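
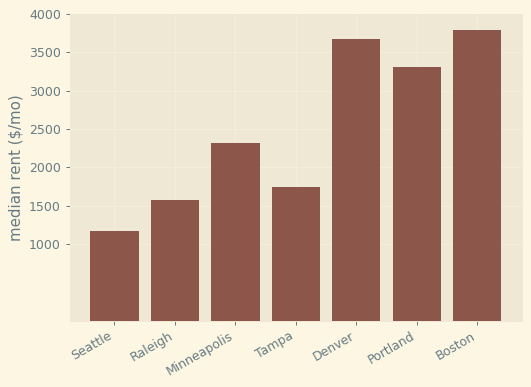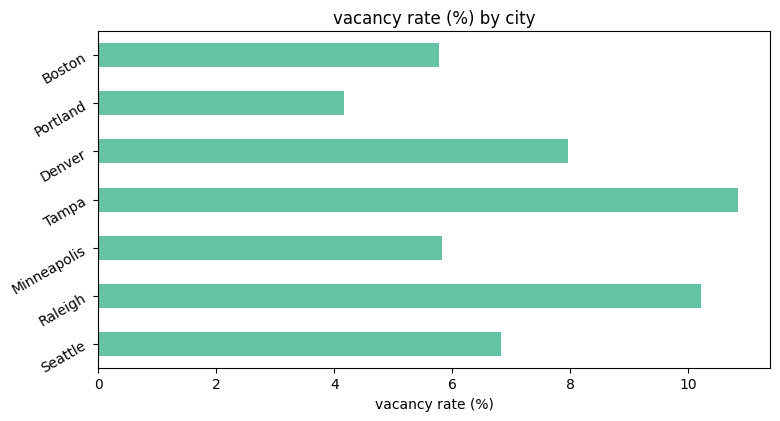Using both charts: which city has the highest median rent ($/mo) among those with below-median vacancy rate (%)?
Chart 2 median vacancy rate (%) ≈ 7; below-median cities: Minneapolis, Portland, Boston. Among those, Boston has the highest median rent ($/mo) (≈ 4000).

Boston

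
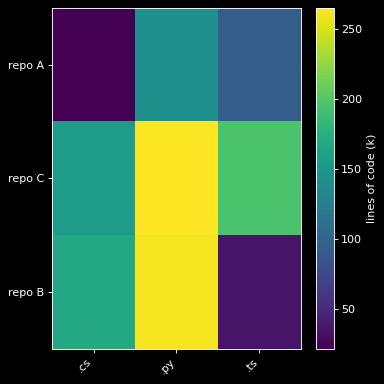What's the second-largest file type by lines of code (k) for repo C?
Top 3 for repo C: .py ≈ 275, .ts ≈ 200, .cs ≈ 150.

.ts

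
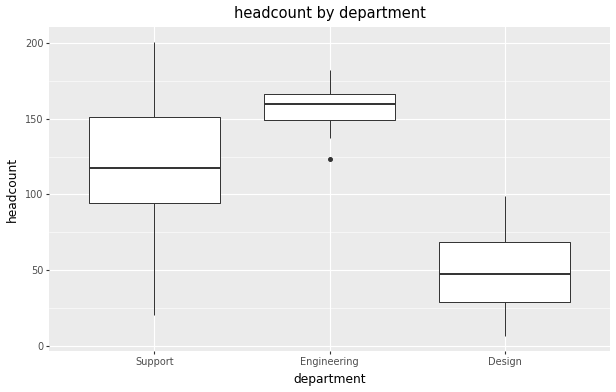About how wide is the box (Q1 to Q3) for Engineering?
≈ 20

Q3 ≈ 170, Q1 ≈ 150; IQR ≈ 20.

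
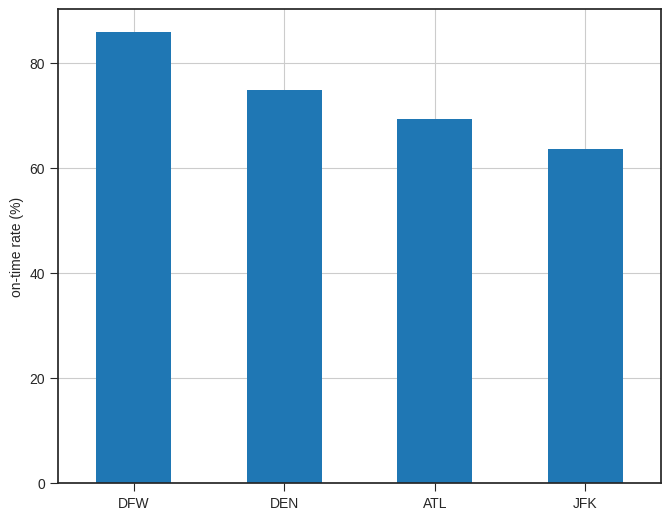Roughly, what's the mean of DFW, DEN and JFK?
(90 + 70 + 60) / 3 ≈ 73.

≈ 73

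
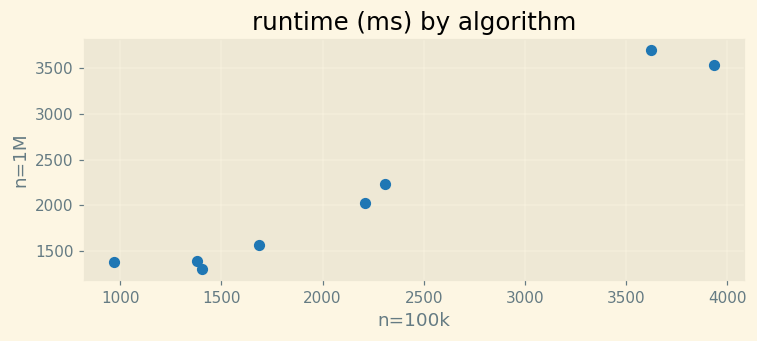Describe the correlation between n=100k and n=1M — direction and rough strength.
Points are positively correlated; strong (|r| ≈ 1.0).

positive, strong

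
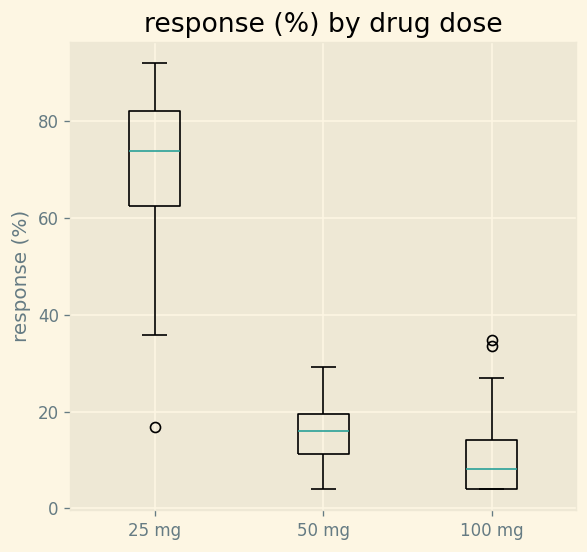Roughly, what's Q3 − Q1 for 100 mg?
Q3 ≈ 10, Q1 ≈ 0; IQR ≈ 10.

≈ 10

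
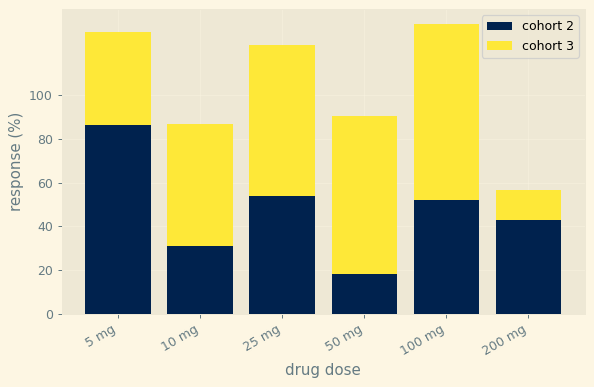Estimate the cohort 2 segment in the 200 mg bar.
≈ 40

cohort 2 top ≈ 40, bottom ≈ 0; segment ≈ 40.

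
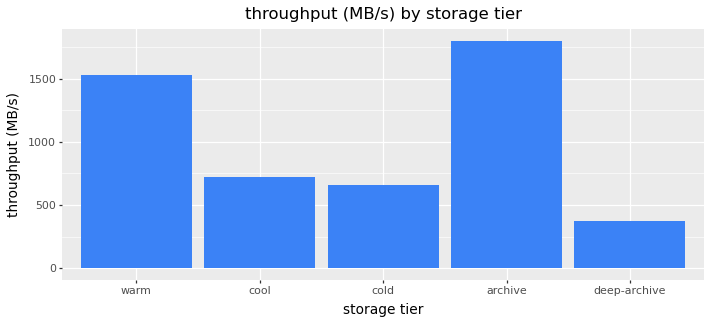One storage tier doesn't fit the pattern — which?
archive

archive ≈ 1800; the rest sit between ≈ 400 and ≈ 1600.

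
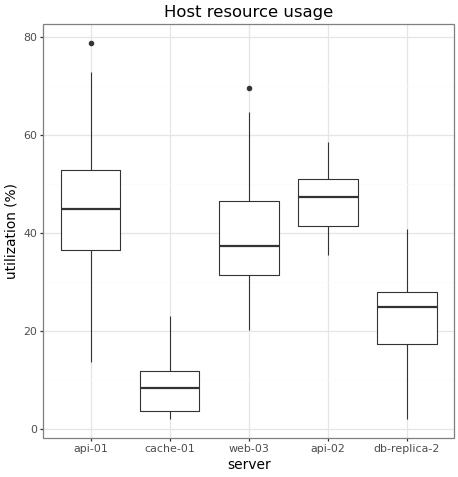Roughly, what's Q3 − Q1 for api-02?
Q3 ≈ 50, Q1 ≈ 40; IQR ≈ 10.

≈ 10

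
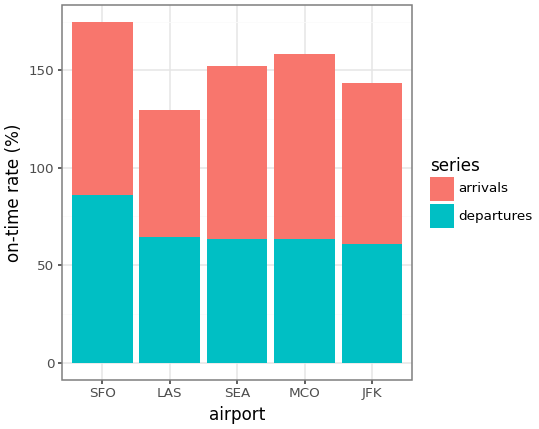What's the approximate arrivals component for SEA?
arrivals top ≈ 160, bottom ≈ 60; segment ≈ 100.

≈ 100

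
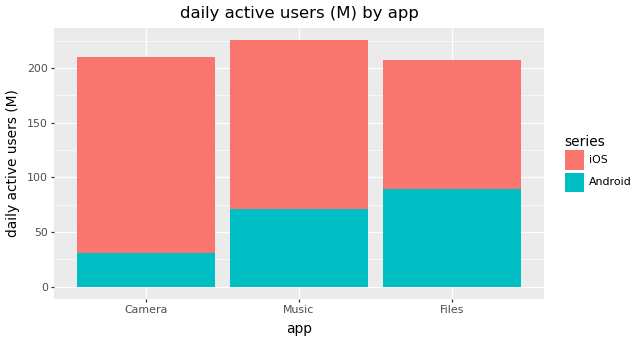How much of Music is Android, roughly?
Android top ≈ 80, bottom ≈ 0; segment ≈ 80.

≈ 80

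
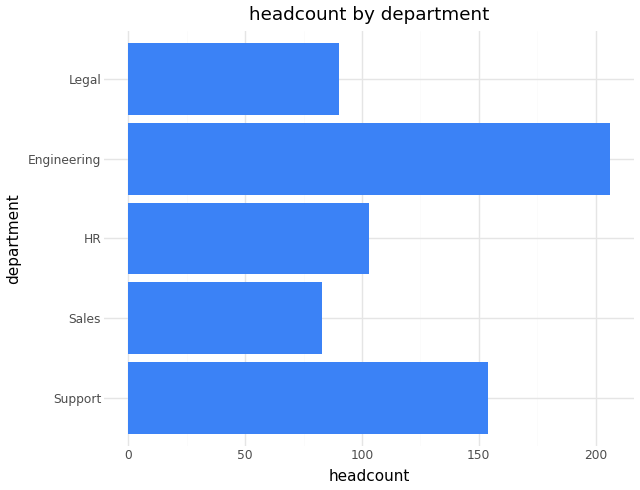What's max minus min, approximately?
Max Engineering ≈ 200, min Sales ≈ 80; range ≈ 120.

≈ 120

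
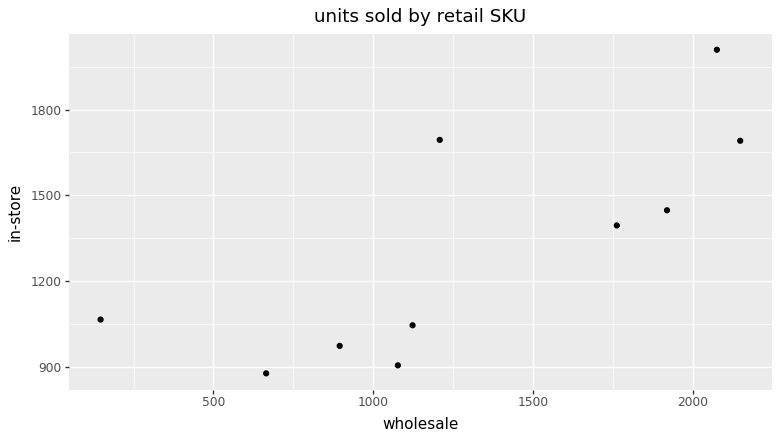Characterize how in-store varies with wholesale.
positive, strong

Points are positively correlated; strong (|r| ≈ 0.8).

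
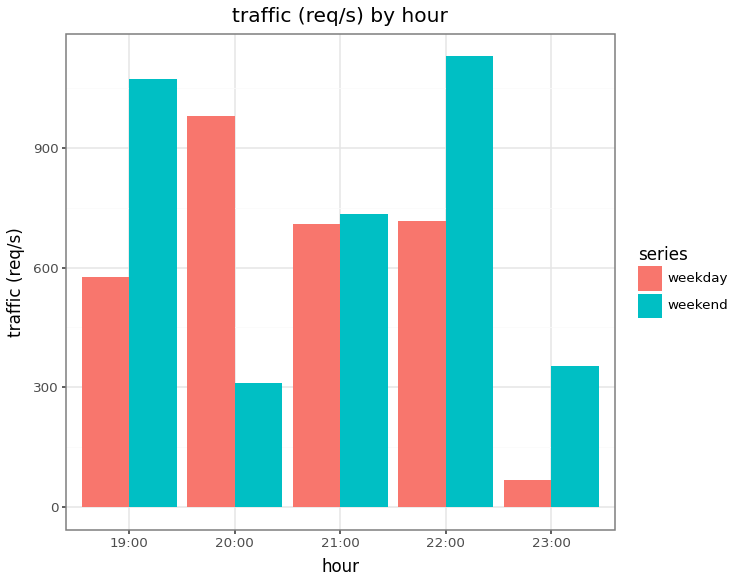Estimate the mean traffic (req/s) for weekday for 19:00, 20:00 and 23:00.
≈ 567

(600 + 1000 + 100) / 3 ≈ 567.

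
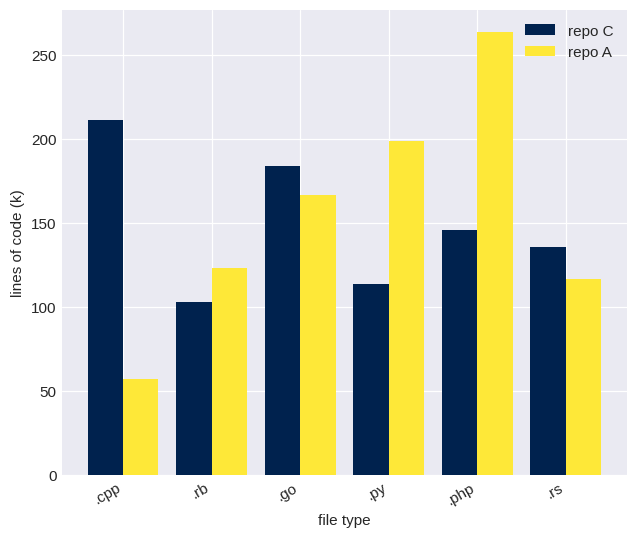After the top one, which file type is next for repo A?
.py

Top 3 for repo A: .php ≈ 275, .py ≈ 200, .go ≈ 175.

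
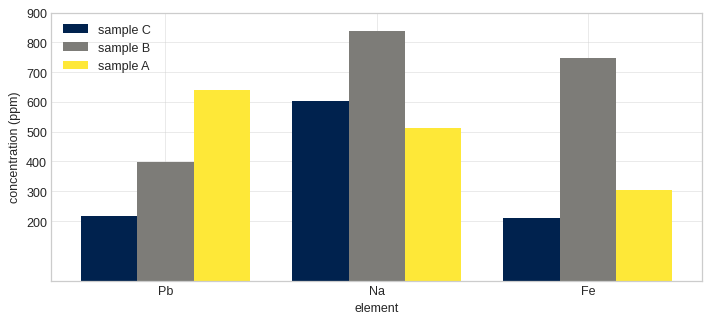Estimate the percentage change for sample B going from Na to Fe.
Na ≈ 800, Fe ≈ 700; (700 − 800) / 800 ≈ -12.5%.

≈ -12.5%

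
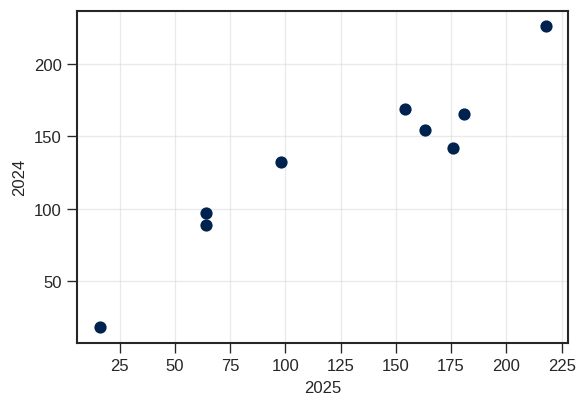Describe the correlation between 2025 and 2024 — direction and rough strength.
Points are positively correlated; strong (|r| ≈ 0.9).

positive, strong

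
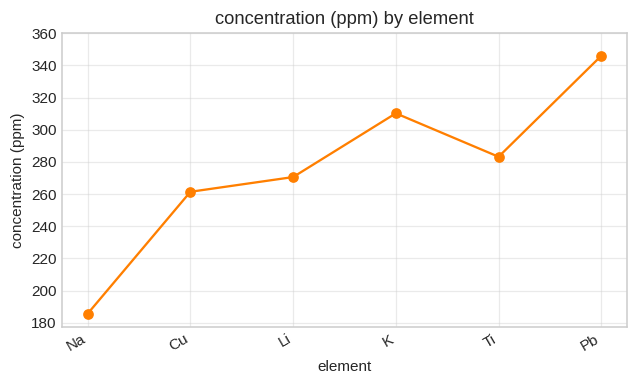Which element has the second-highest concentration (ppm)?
K

Top 3: Pb ≈ 340, K ≈ 320, Ti ≈ 280.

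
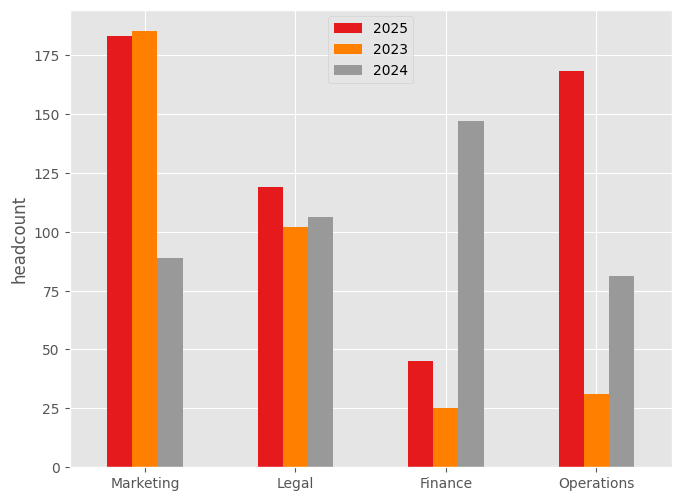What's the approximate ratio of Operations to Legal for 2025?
≈ 1.33×

Operations ≈ 160, Legal ≈ 120; 160/120 ≈ 1.33.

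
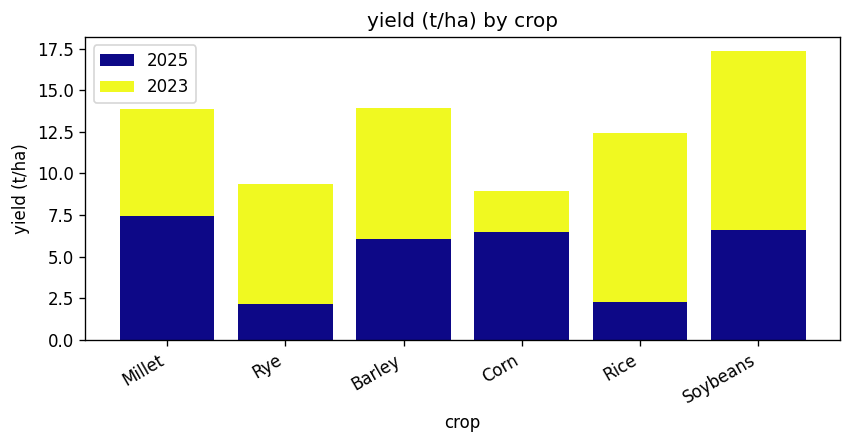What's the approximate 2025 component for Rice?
2025 top ≈ 2, bottom ≈ 0; segment ≈ 2.

≈ 2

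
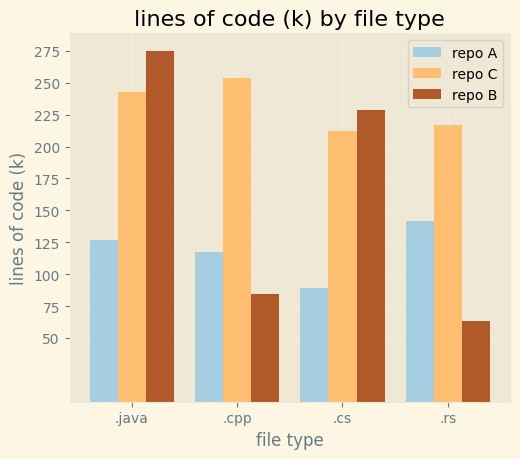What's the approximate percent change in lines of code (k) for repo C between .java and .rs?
.java ≈ 250, .rs ≈ 225; (225 − 250) / 250 ≈ -10%.

≈ -10%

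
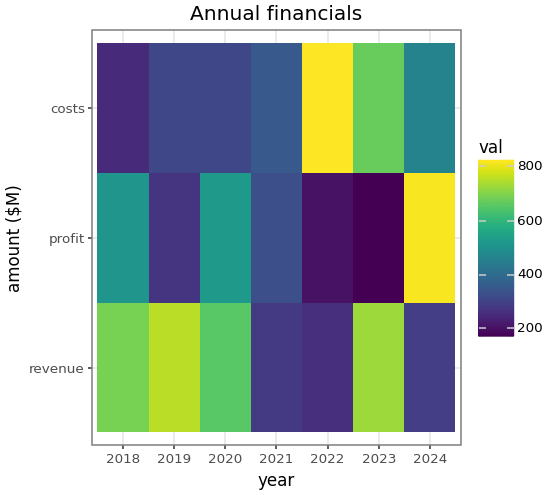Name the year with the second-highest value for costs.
Top 3 for costs: 2022 ≈ 800, 2023 ≈ 700, 2024 ≈ 500.

2023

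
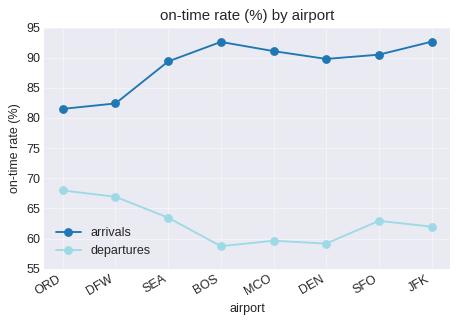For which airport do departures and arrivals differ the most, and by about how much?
BOS, ≈ 35 %

BOS: departures ≈ 60, arrivals ≈ 95 → gap ≈ 35. Next-largest (MCO) is only ≈ 30.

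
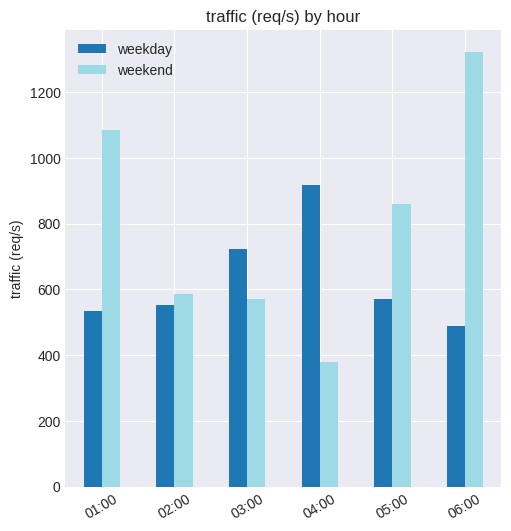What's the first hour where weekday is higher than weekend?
02:00: weekday ≈ 600 vs weekend ≈ 600 (not yet); 03:00: weekday ≈ 800 vs weekend ≈ 600 (first crossover).

03:00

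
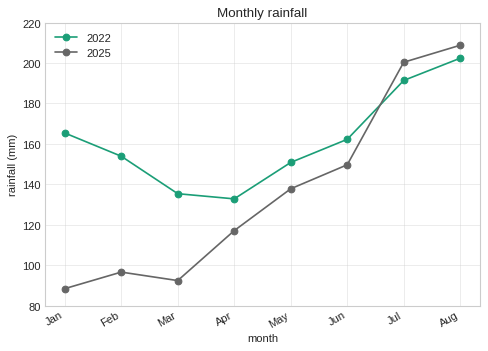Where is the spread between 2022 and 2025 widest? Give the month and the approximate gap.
Jan: 2022 ≈ 160, 2025 ≈ 80 → gap ≈ 80. Next-largest (Feb) is only ≈ 60.

Jan, ≈ 80 mm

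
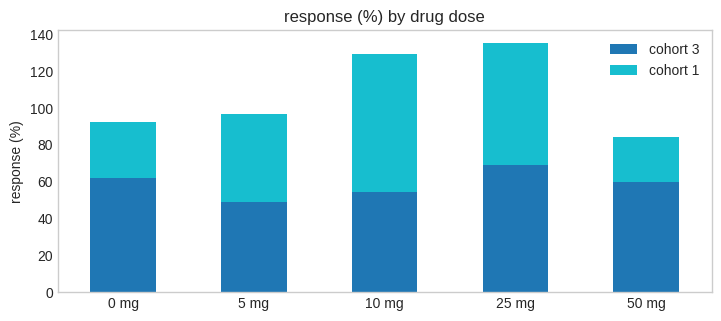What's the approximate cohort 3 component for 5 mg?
cohort 3 top ≈ 40, bottom ≈ 0; segment ≈ 40.

≈ 40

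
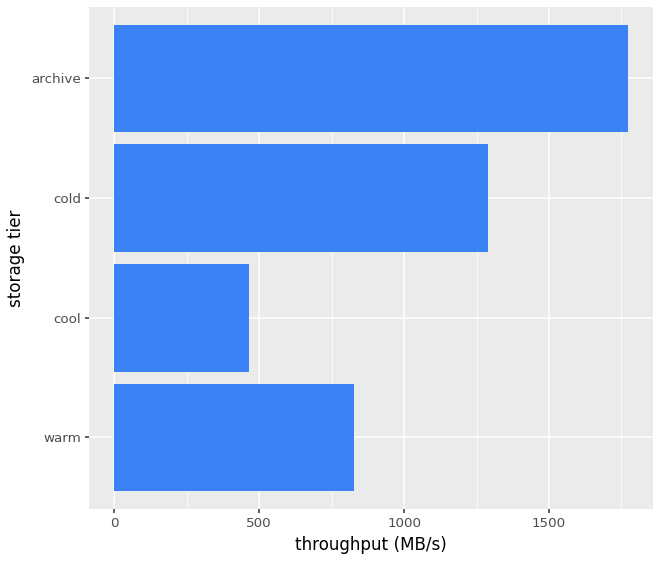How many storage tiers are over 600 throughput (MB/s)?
Above 600: warm, cold, archive.

3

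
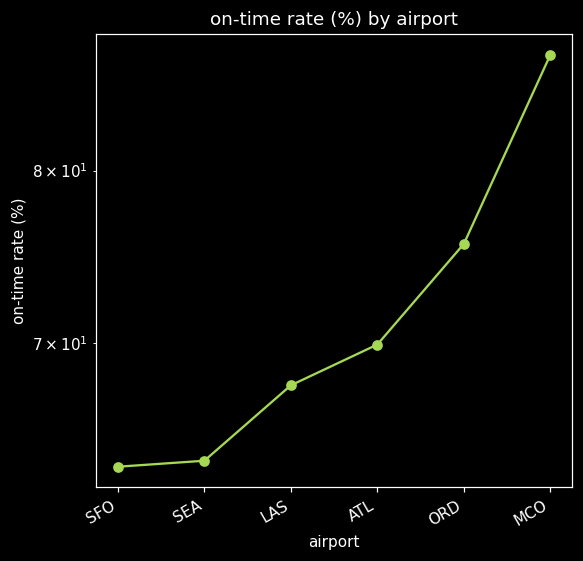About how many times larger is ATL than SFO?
≈ 1.09×

ATL ≈ 70, SFO ≈ 64; 70/64 ≈ 1.09.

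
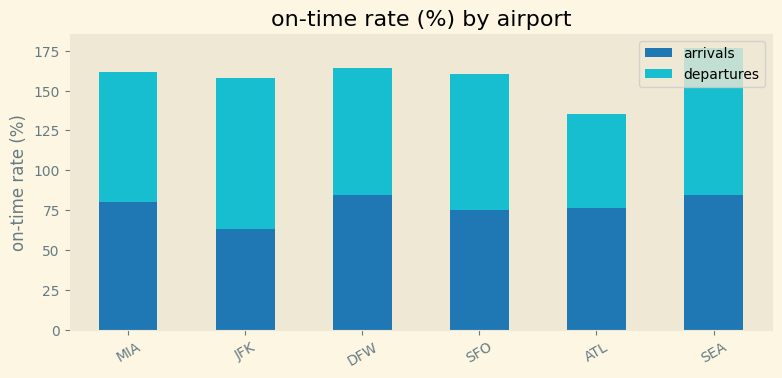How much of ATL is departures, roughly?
≈ 60

departures top ≈ 140, bottom ≈ 80; segment ≈ 60.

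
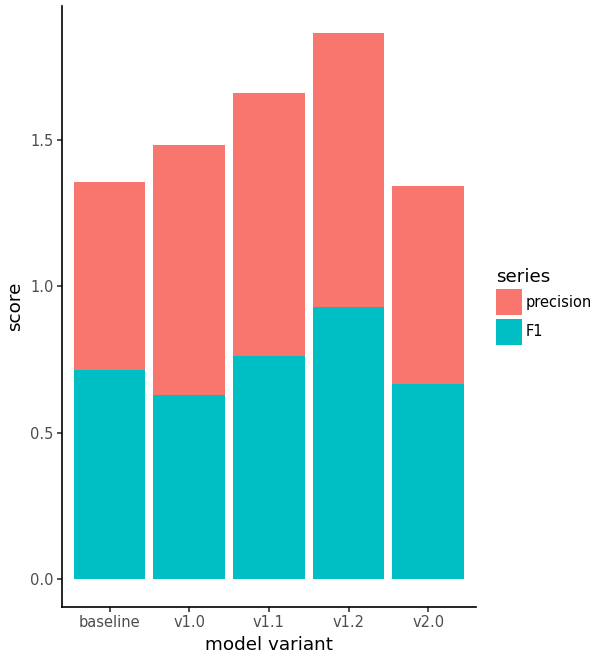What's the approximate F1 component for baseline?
≈ 0.8

F1 top ≈ 0.8, bottom ≈ 0.0; segment ≈ 0.8.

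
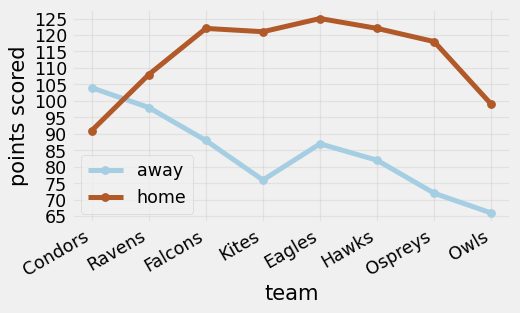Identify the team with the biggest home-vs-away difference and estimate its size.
Ospreys, ≈ 50

Ospreys: home ≈ 120, away ≈ 70 → gap ≈ 50. Next-largest (Kites) is only ≈ 45.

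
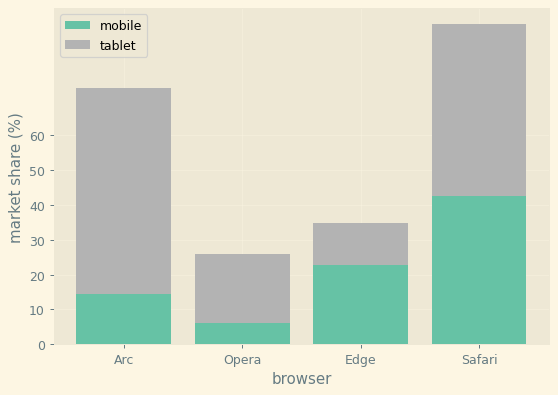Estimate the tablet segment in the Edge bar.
≈ 10

tablet top ≈ 30, bottom ≈ 20; segment ≈ 10.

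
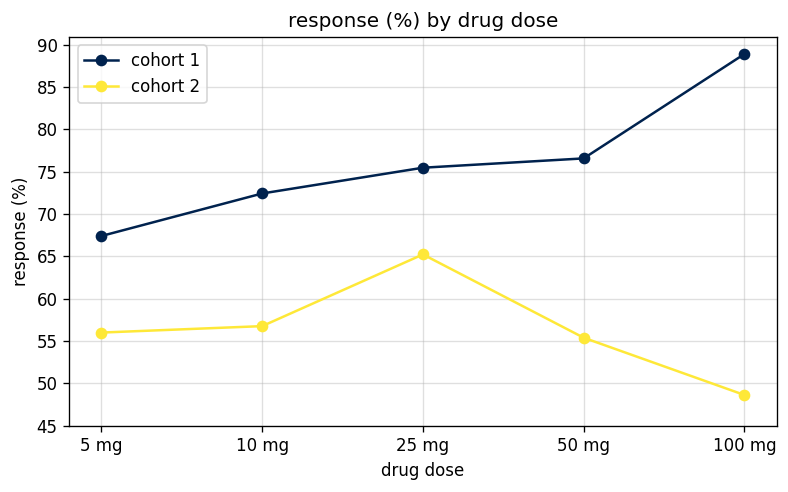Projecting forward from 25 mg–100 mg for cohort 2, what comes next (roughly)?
Last three: 65, 55, 50 → slope ≈ -7.5/step → next ≈ 42.5.

≈ 42.5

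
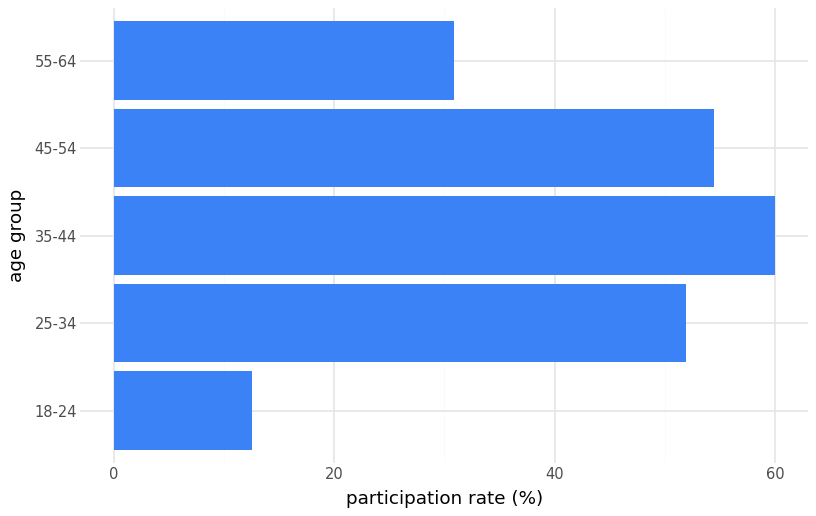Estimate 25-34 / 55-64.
25-34 ≈ 50, 55-64 ≈ 30; 50/30 ≈ 1.67.

≈ 1.67×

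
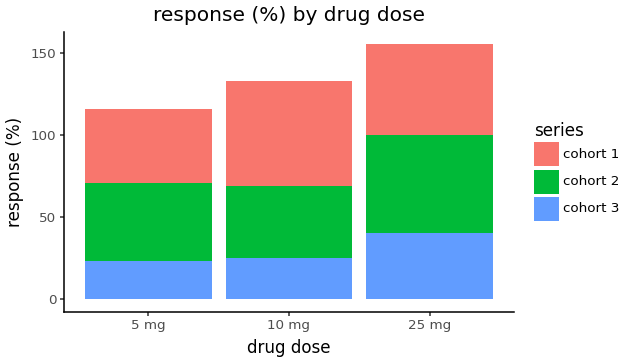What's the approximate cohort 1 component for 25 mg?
≈ 60

cohort 1 top ≈ 160, bottom ≈ 100; segment ≈ 60.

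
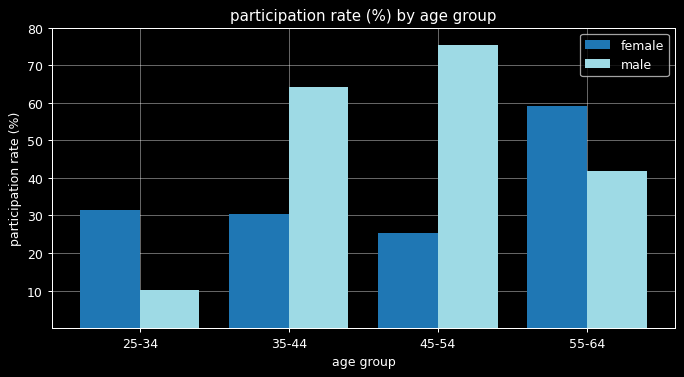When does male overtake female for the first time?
35-44

25-34: male ≈ 10 vs female ≈ 30 (not yet); 35-44: male ≈ 60 vs female ≈ 30 (first crossover).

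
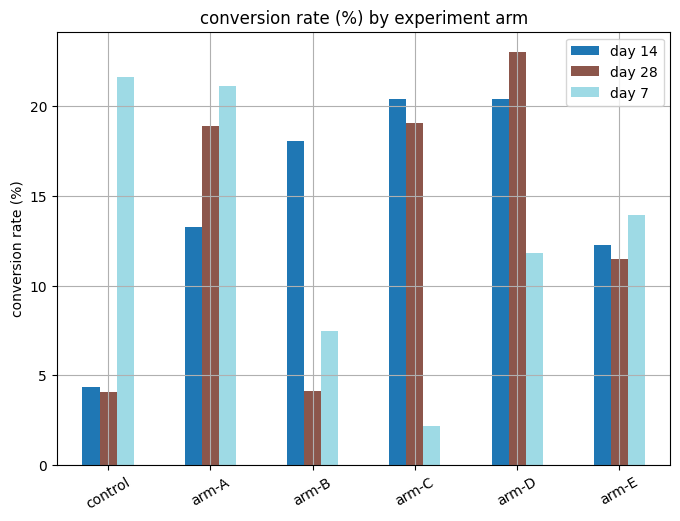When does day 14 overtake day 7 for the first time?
arm-B

arm-A: day 14 ≈ 14 vs day 7 ≈ 22 (not yet); arm-B: day 14 ≈ 18 vs day 7 ≈ 8 (first crossover).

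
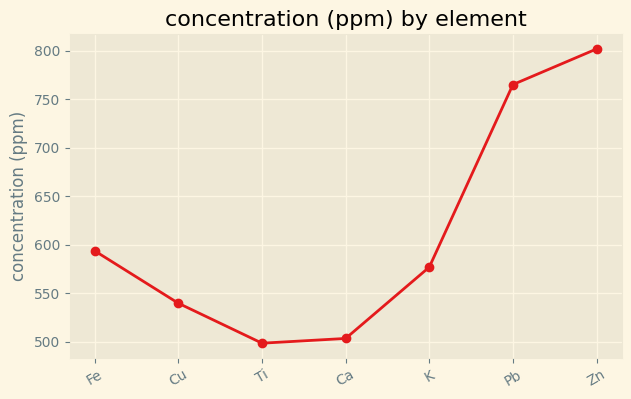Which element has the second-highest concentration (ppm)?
Top 3: Zn ≈ 800, Pb ≈ 750, Fe ≈ 600.

Pb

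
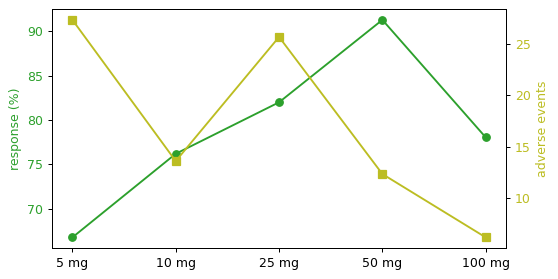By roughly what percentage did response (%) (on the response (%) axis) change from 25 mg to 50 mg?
≈ +12.5%

25 mg ≈ 80, 50 mg ≈ 90; (90 − 80) / 80 ≈ +12.5%.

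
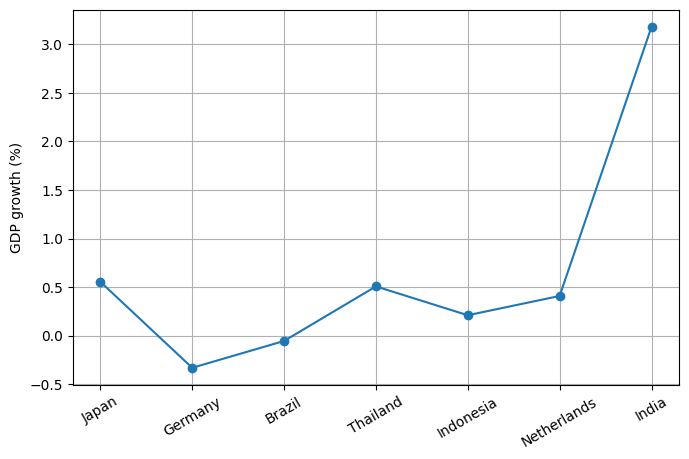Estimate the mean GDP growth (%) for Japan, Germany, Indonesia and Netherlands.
≈ 0.12

(0.5 + -0.5 + 0.0 + 0.5) / 4 ≈ 0.12.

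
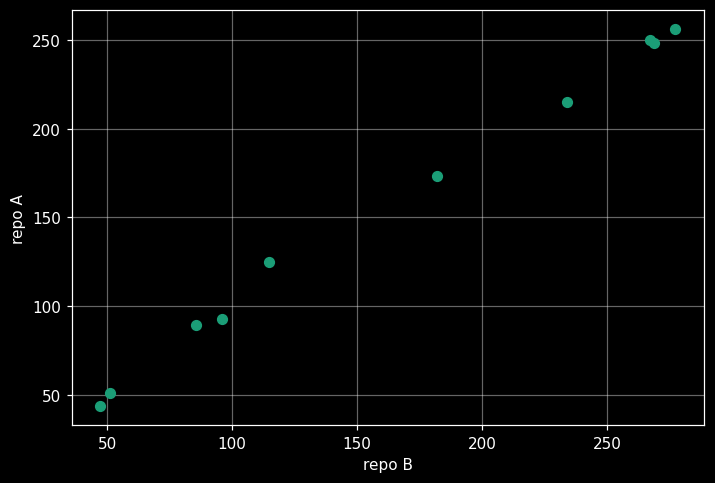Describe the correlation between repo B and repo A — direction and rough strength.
positive, strong

Points are positively correlated; strong (|r| ≈ 1.0).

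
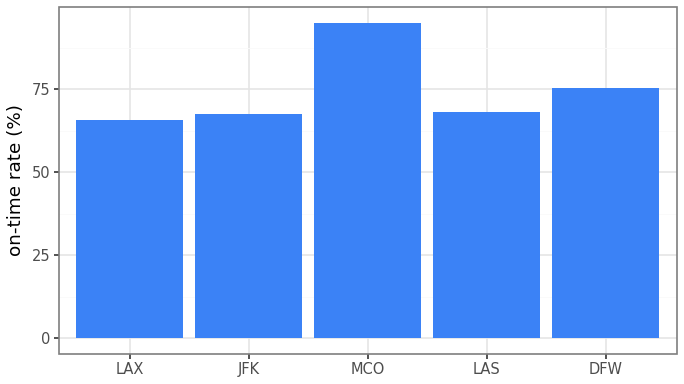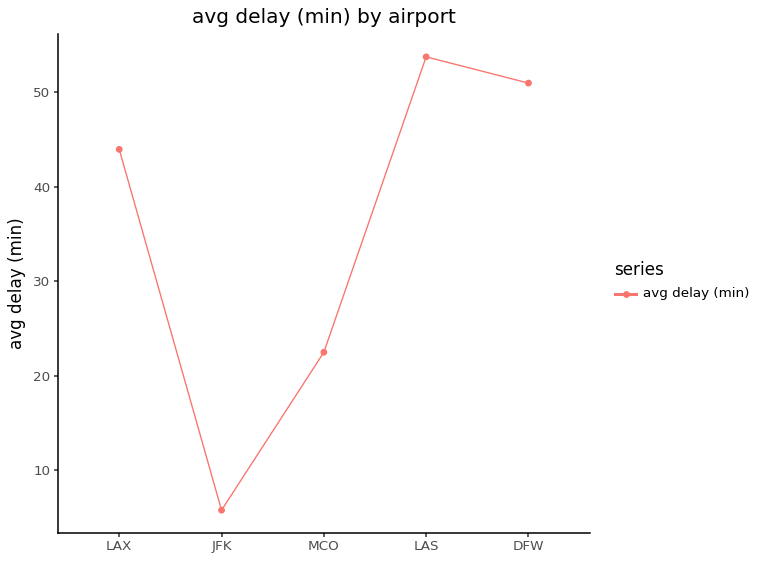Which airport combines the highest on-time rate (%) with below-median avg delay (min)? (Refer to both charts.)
Chart 2 median avg delay (min) ≈ 45; below-median airports: JFK, MCO. Among those, MCO has the highest on-time rate (%) (≈ 100).

MCO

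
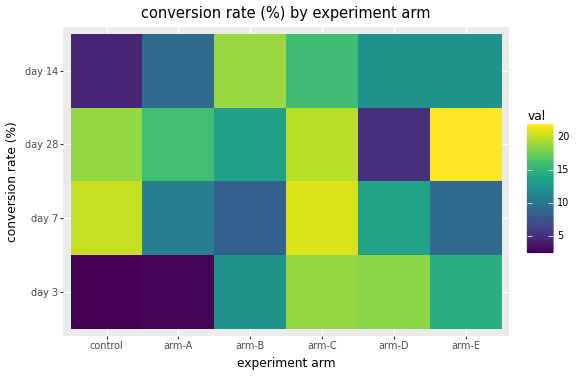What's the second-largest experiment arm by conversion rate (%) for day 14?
Top 3 for day 14: arm-B ≈ 18, arm-C ≈ 16, arm-E ≈ 12.

arm-C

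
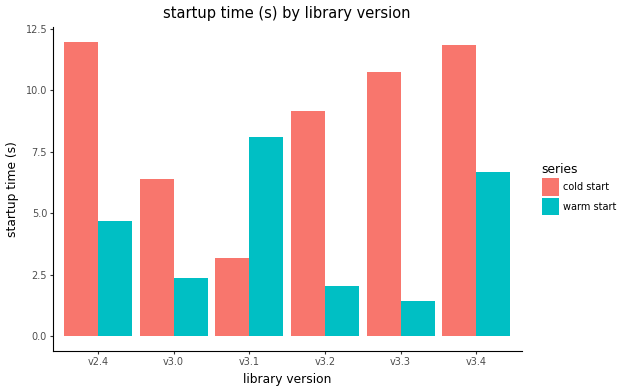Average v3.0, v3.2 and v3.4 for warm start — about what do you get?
(2 + 2 + 7) / 3 ≈ 4.

≈ 4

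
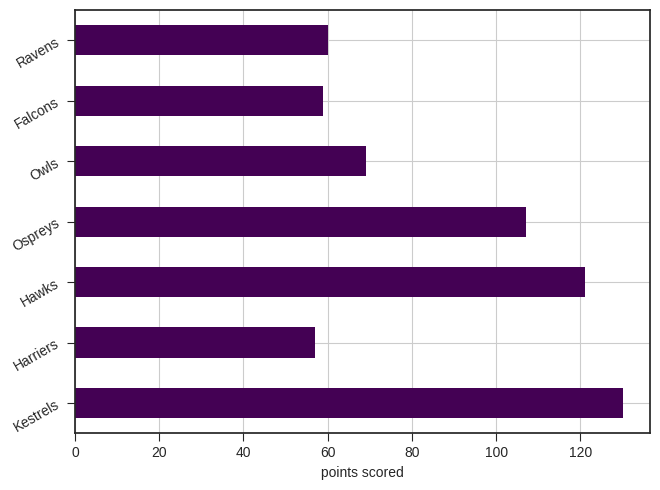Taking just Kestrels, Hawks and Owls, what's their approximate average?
≈ 100

(120 + 120 + 60) / 3 ≈ 100.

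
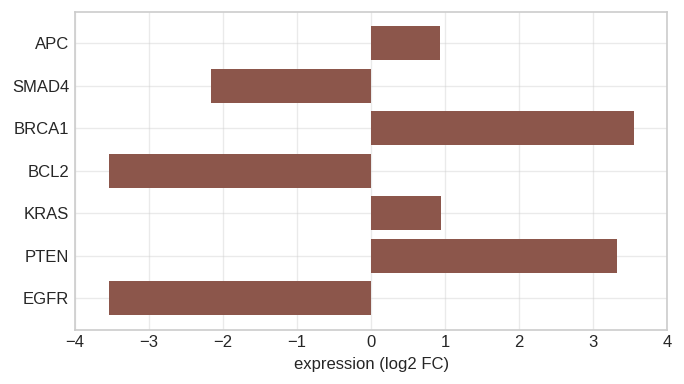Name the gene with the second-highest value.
Top 3: BRCA1 ≈ 4, PTEN ≈ 3, KRAS ≈ 1.

PTEN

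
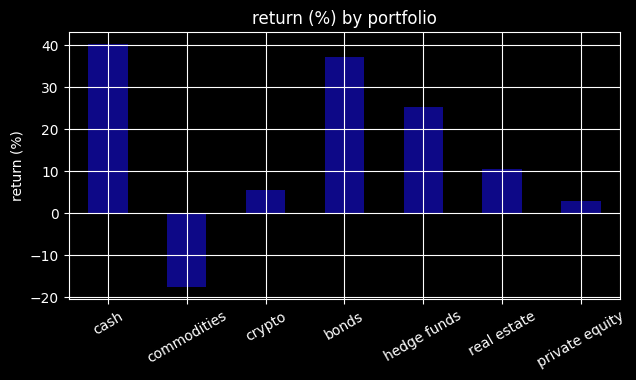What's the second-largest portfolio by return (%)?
bonds

Top 3: cash ≈ 40, bonds ≈ 35, hedge funds ≈ 25.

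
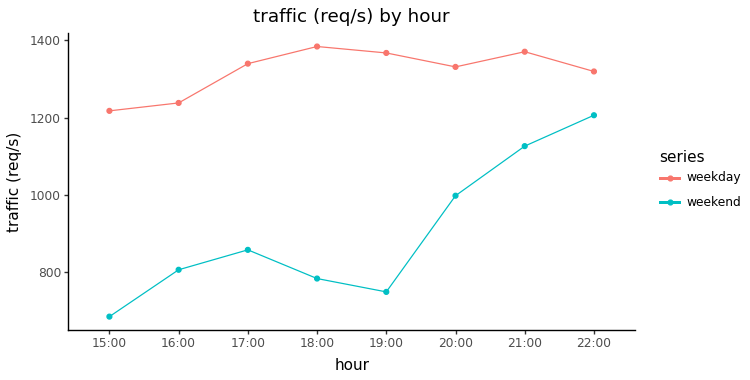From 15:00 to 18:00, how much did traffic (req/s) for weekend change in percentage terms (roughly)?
≈ +14.3%

15:00 ≈ 700, 18:00 ≈ 800; (800 − 700) / 700 ≈ +14.3%.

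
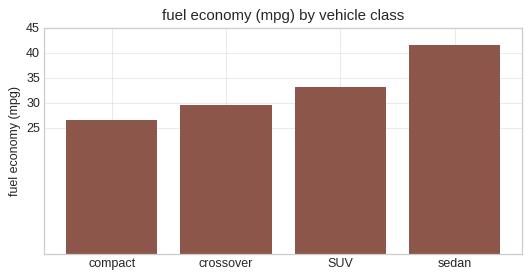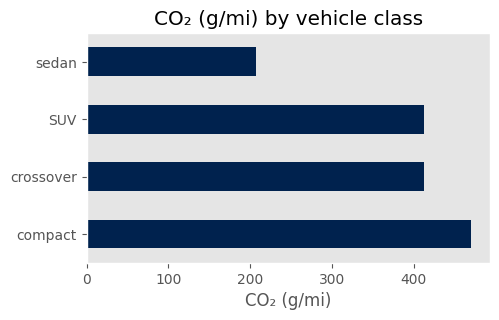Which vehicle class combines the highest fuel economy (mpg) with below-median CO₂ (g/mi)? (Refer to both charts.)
Chart 2 median CO₂ (g/mi) ≈ 400; below-median vehicle classes: crossover, sedan. Among those, sedan has the highest fuel economy (mpg) (≈ 40).

sedan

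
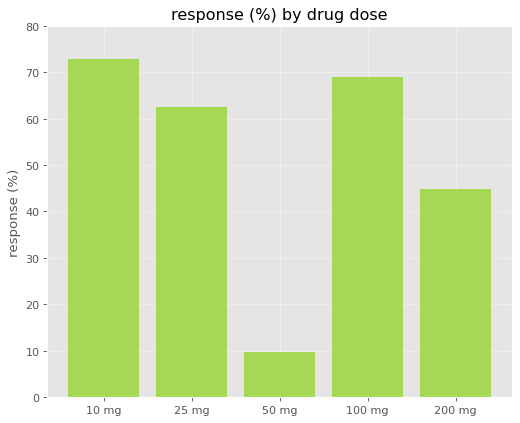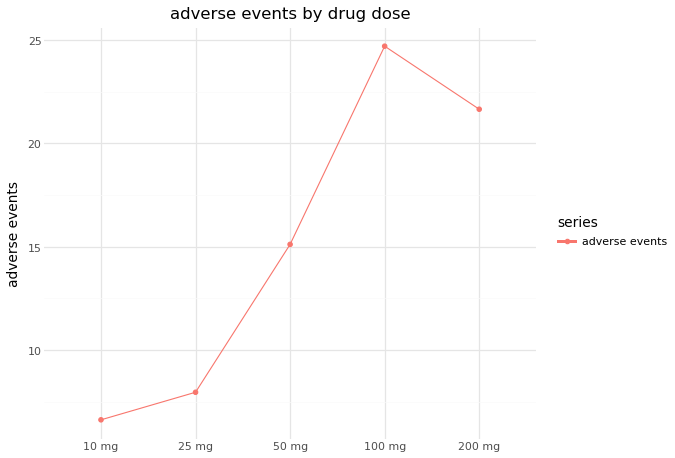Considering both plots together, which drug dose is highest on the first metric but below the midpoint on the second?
10 mg

Chart 2 median adverse events ≈ 15; below-median drug doses: 10 mg, 25 mg. Among those, 10 mg has the highest response (%) (≈ 70).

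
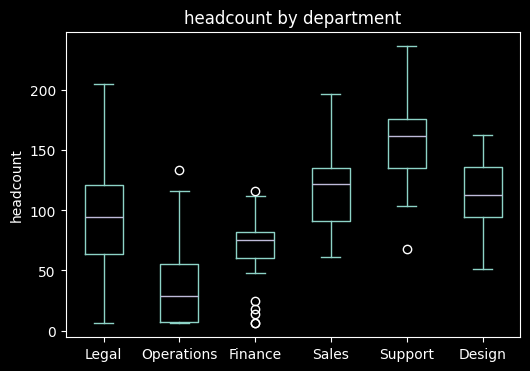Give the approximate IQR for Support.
Q3 ≈ 180, Q1 ≈ 140; IQR ≈ 40.

≈ 40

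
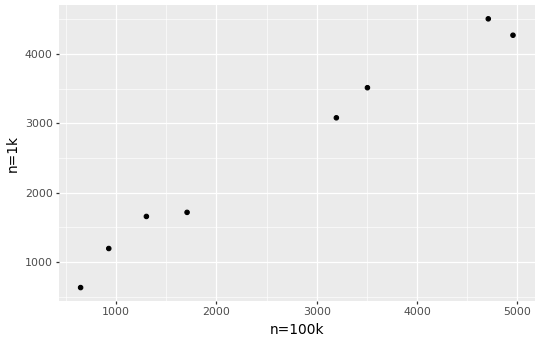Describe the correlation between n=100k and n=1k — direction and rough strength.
positive, strong

Points are positively correlated; strong (|r| ≈ 1.0).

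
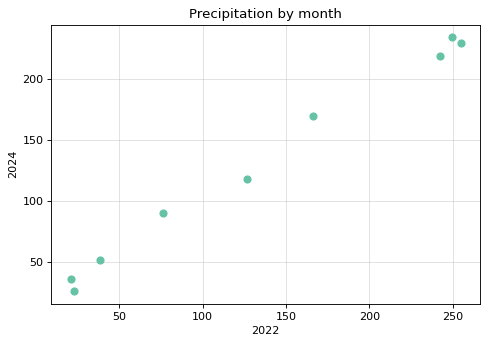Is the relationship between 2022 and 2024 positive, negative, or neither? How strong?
positive, strong

Points are positively correlated; strong (|r| ≈ 1.0).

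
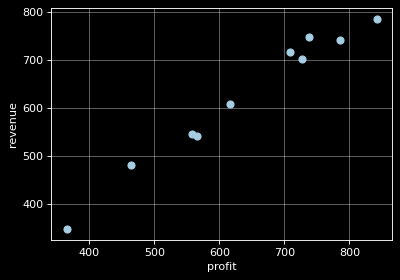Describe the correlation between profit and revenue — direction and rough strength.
positive, strong

Points are positively correlated; strong (|r| ≈ 1.0).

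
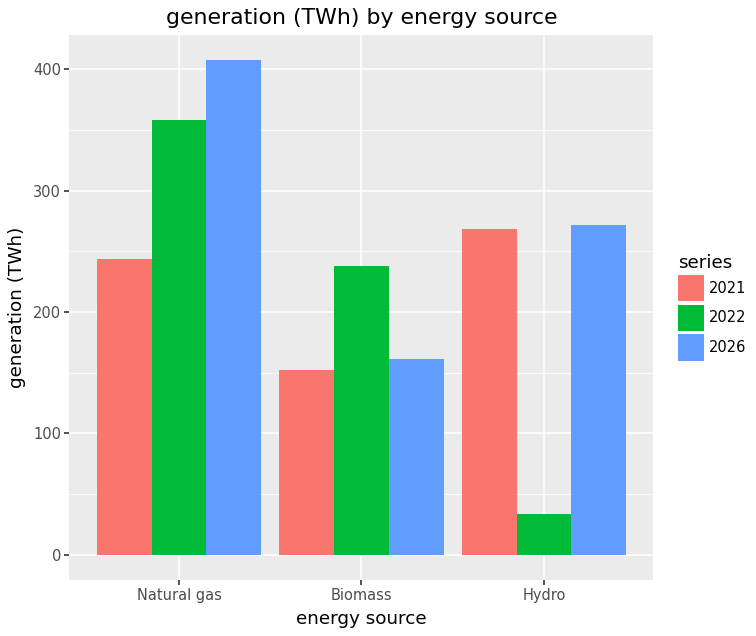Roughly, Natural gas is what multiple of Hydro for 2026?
Natural gas ≈ 400, Hydro ≈ 250; 400/250 ≈ 1.6.

≈ 1.6×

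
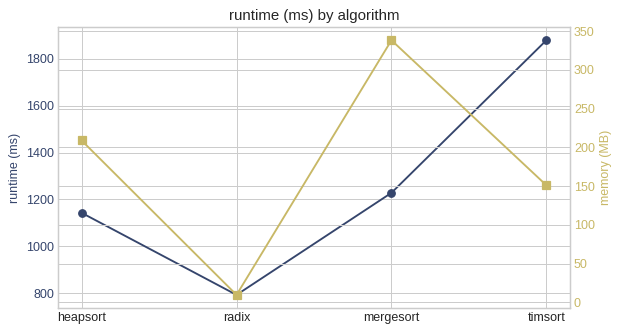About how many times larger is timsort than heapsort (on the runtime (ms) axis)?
≈ 1.73×

timsort ≈ 1900, heapsort ≈ 1100; 1900/1100 ≈ 1.73.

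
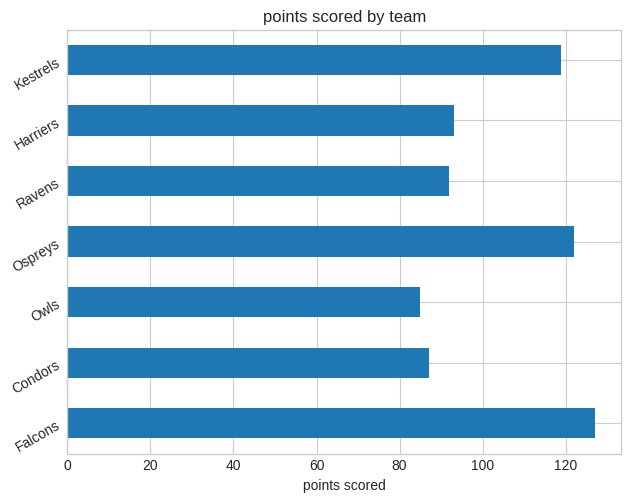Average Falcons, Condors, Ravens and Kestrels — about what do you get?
(120 + 80 + 100 + 120) / 4 ≈ 105.

≈ 105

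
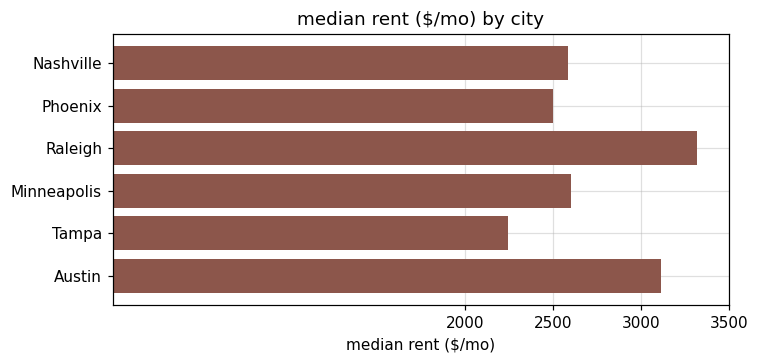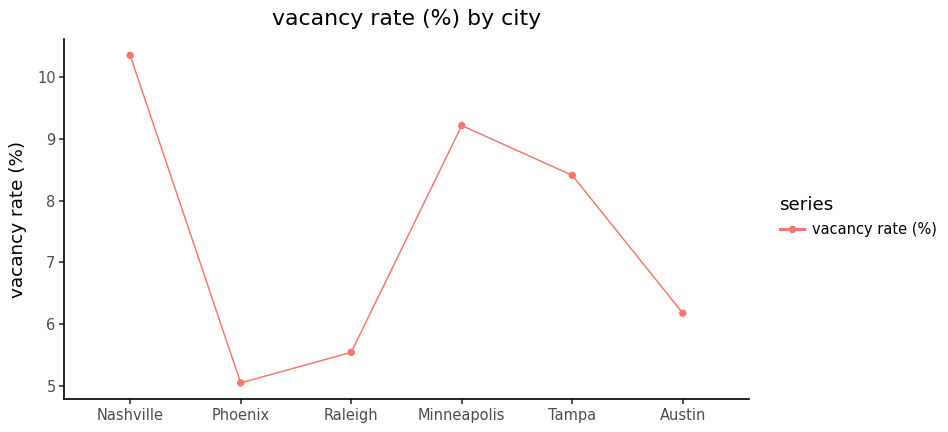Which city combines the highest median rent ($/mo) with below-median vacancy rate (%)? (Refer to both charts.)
Raleigh

Chart 2 median vacancy rate (%) ≈ 7; below-median cities: Phoenix, Raleigh, Austin. Among those, Raleigh has the highest median rent ($/mo) (≈ 3500).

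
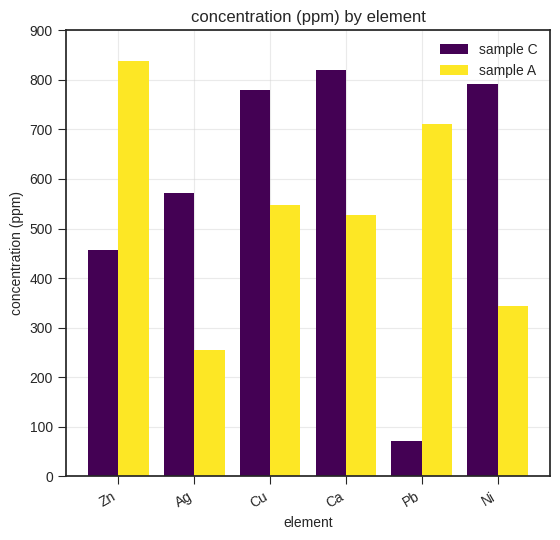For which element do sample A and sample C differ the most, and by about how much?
Pb, ≈ 600 ppm

Pb: sample A ≈ 700, sample C ≈ 100 → gap ≈ 600. Next-largest (Ni) is only ≈ 500.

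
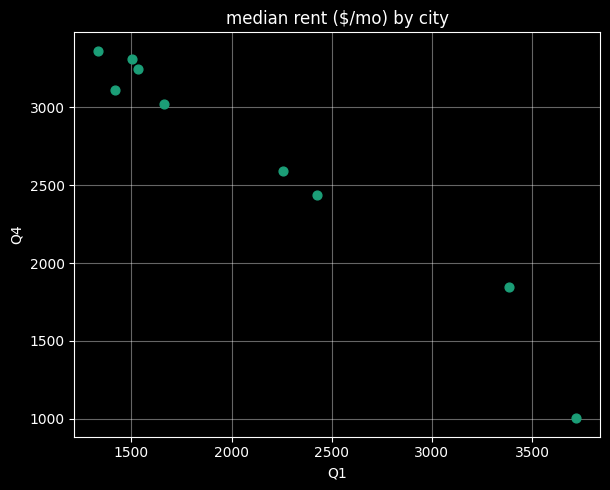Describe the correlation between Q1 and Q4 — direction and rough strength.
negative, strong

Points are negatively correlated; strong (|r| ≈ 1.0).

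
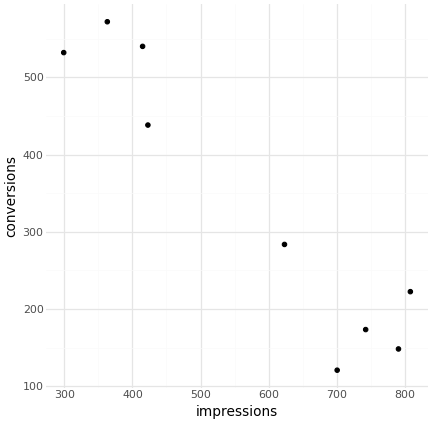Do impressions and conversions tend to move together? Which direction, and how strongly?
negative, strong

Points are negatively correlated; strong (|r| ≈ 0.9).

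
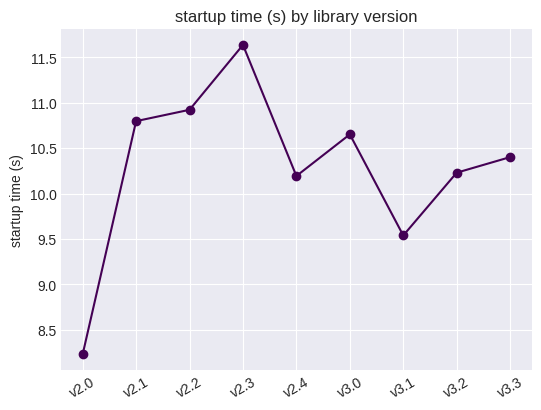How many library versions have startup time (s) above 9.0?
8

Above 9.0: v2.1, v2.2, v2.3, v2.4, v3.0, v3.1, v3.2, v3.3.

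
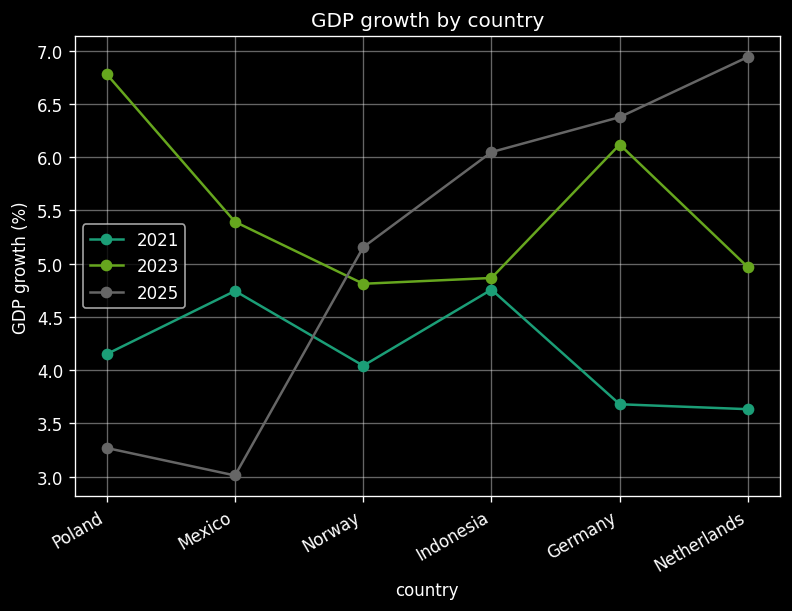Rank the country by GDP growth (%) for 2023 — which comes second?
Germany

Top 3 for 2023: Poland ≈ 7.0, Germany ≈ 6.0, Mexico ≈ 5.5.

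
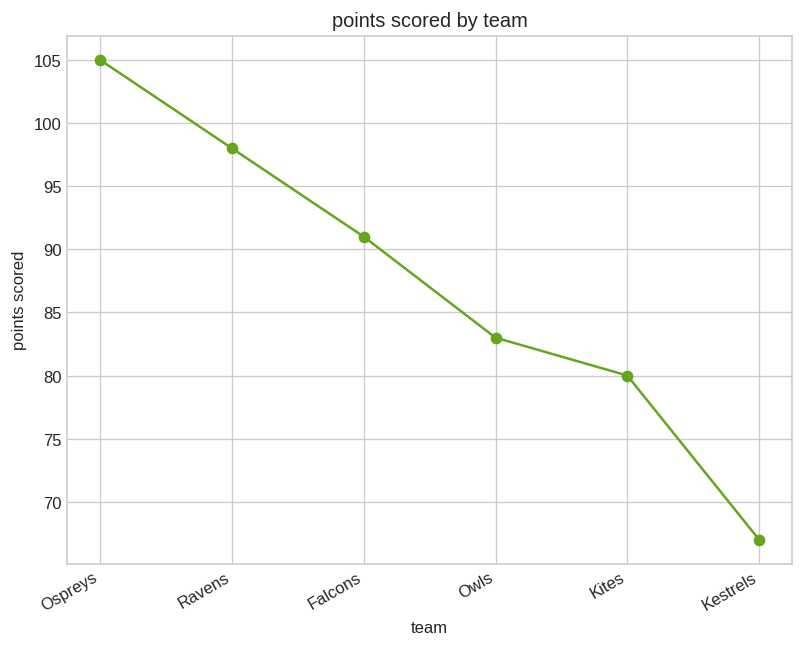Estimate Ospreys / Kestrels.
Ospreys ≈ 105, Kestrels ≈ 65; 105/65 ≈ 1.62.

≈ 1.62×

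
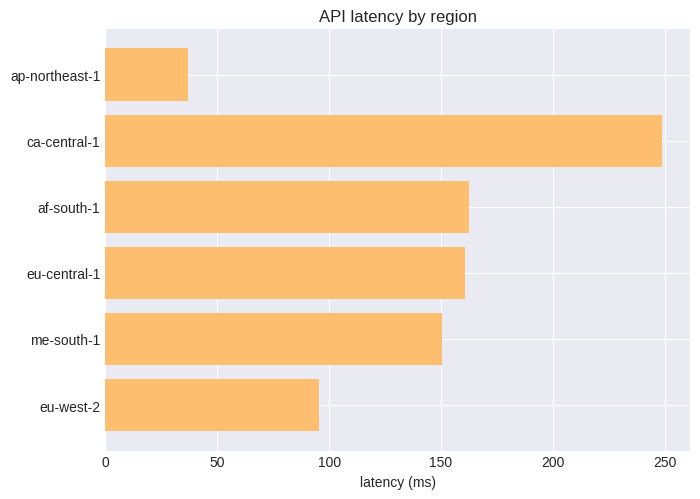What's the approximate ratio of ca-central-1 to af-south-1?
ca-central-1 ≈ 250, af-south-1 ≈ 150; 250/150 ≈ 1.67.

≈ 1.67×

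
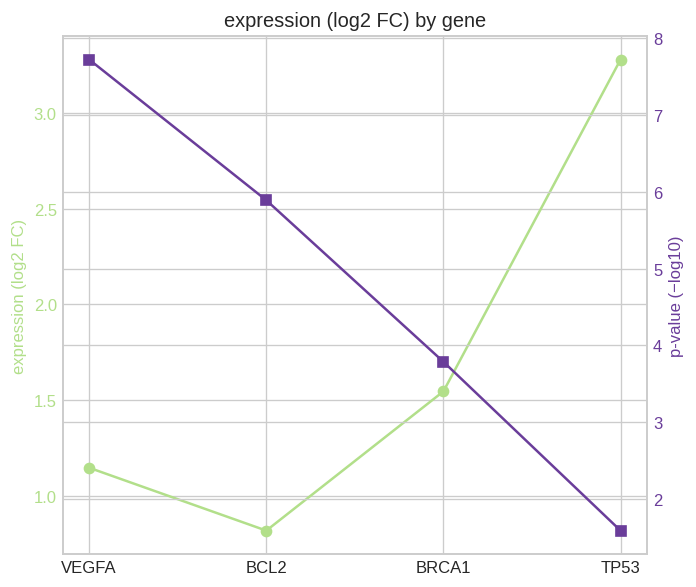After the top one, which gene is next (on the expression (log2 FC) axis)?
BRCA1

Top 3 (on the expression (log2 FC) axis): TP53 ≈ 3.5, BRCA1 ≈ 1.5, VEGFA ≈ 1.0.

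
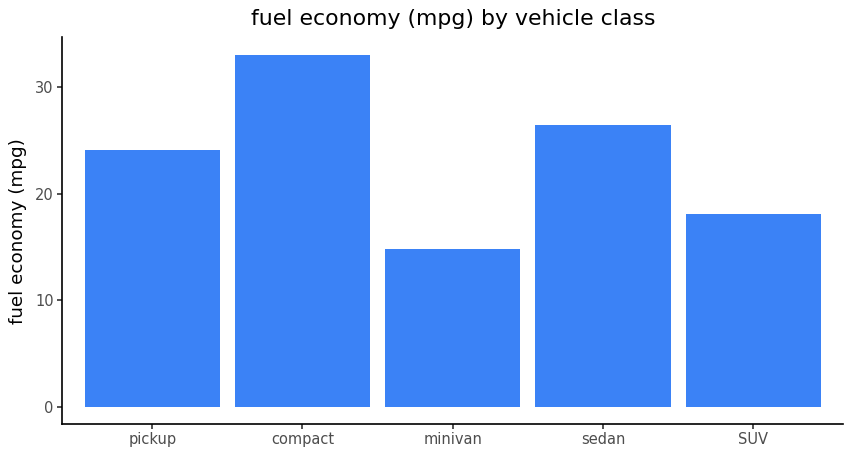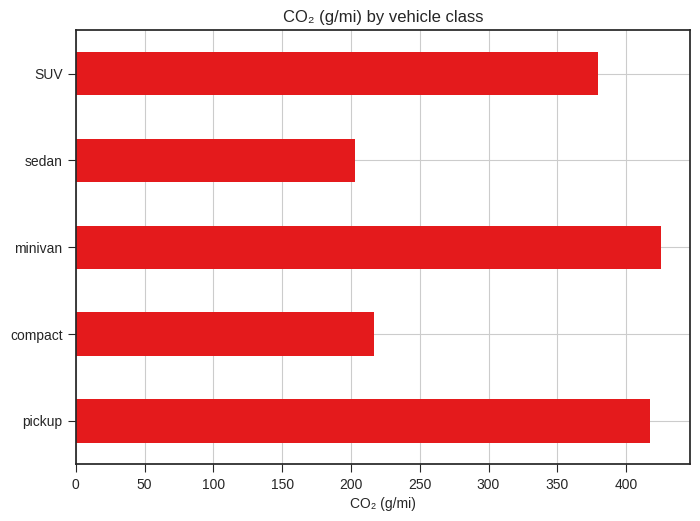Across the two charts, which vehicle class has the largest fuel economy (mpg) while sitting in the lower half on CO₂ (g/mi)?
Chart 2 median CO₂ (g/mi) ≈ 400; below-median vehicle classes: compact, sedan. Among those, compact has the highest fuel economy (mpg) (≈ 35).

compact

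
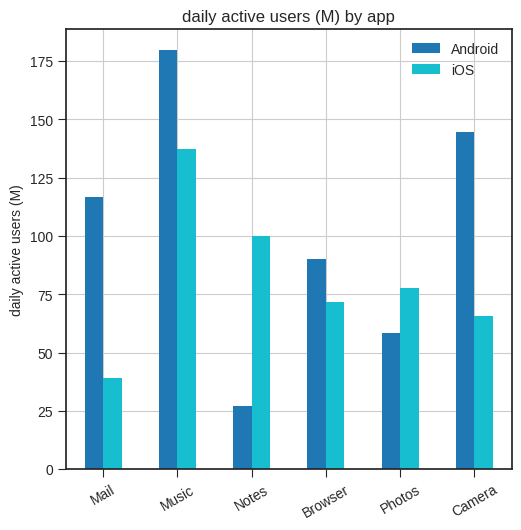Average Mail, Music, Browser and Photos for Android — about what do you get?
≈ 110

(120 + 180 + 80 + 60) / 4 ≈ 110.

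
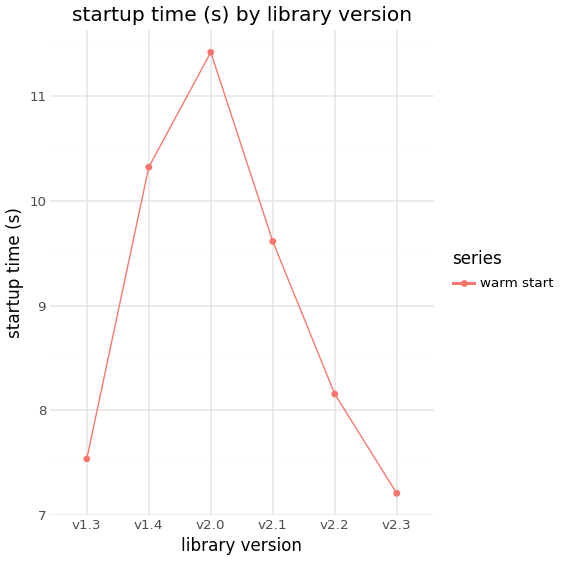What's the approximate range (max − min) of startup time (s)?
≈ 4.5

Max v2.0 ≈ 11.5, min v2.3 ≈ 7.0; range ≈ 4.5.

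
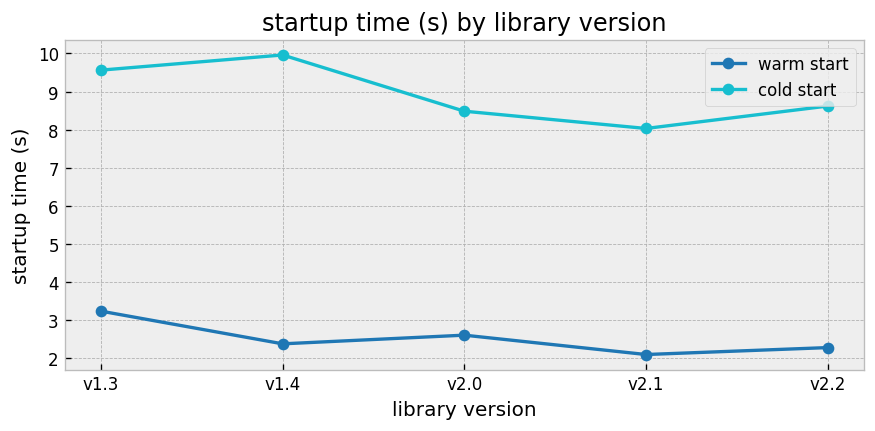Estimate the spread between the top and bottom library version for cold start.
≈ 2

Max v1.4 ≈ 10, min v2.1 ≈ 8; range ≈ 2.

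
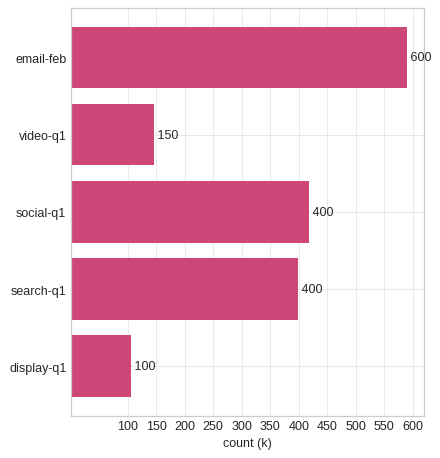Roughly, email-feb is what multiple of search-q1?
≈ 1.5×

email-feb ≈ 600, search-q1 ≈ 400; 600/400 ≈ 1.5.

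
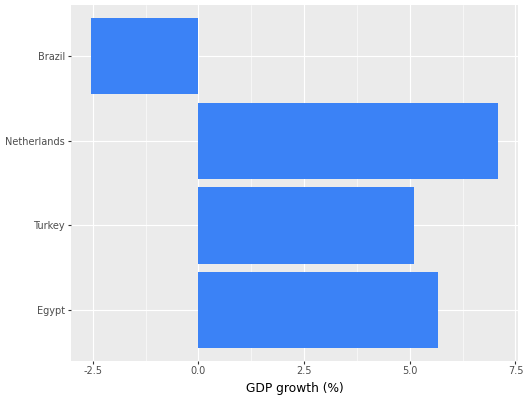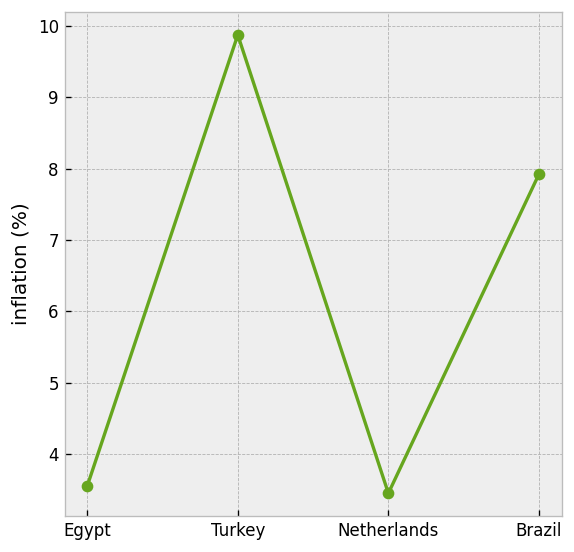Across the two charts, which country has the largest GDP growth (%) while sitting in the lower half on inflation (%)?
Netherlands

Chart 2 median inflation (%) ≈ 6; below-median countries: Egypt, Netherlands. Among those, Netherlands has the highest GDP growth (%) (≈ 7).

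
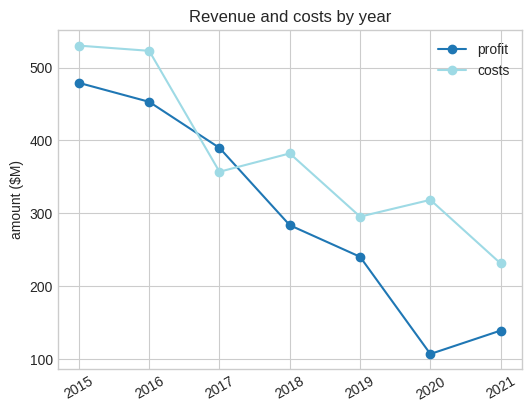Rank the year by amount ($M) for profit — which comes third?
2017

Top 4 for profit: 2015 ≈ 500, 2016 ≈ 450, 2017 ≈ 400, 2018 ≈ 300.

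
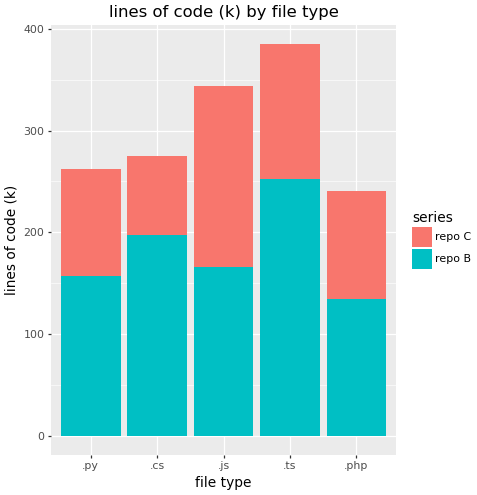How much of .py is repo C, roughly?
≈ 100

repo C top ≈ 250, bottom ≈ 150; segment ≈ 100.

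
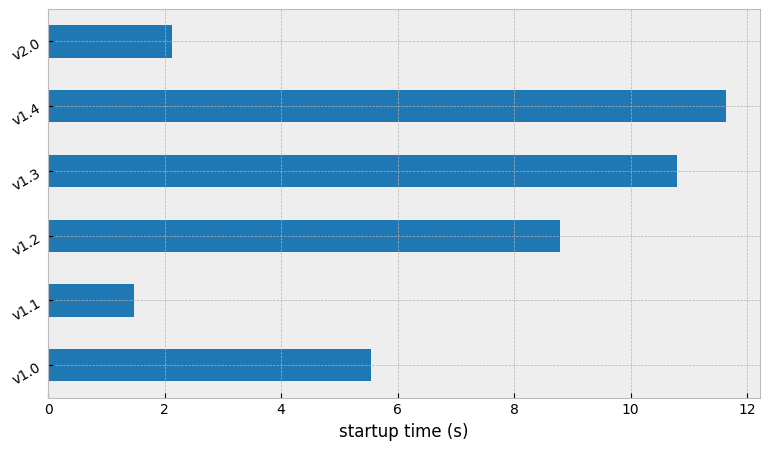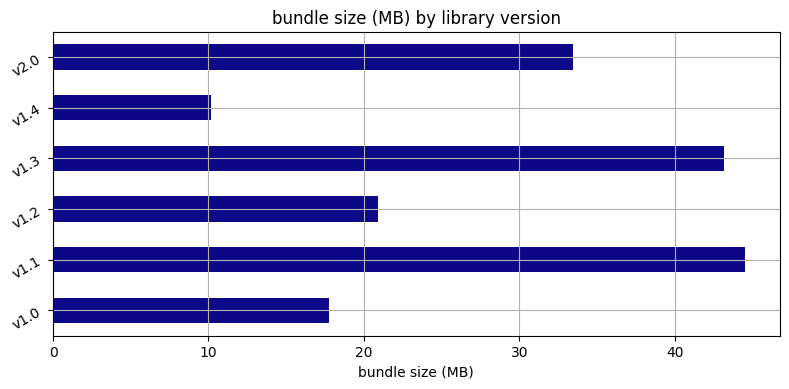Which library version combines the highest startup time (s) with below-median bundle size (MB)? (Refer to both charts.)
v1.4

Chart 2 median bundle size (MB) ≈ 25; below-median library versions: v1.0, v1.2, v1.4. Among those, v1.4 has the highest startup time (s) (≈ 12).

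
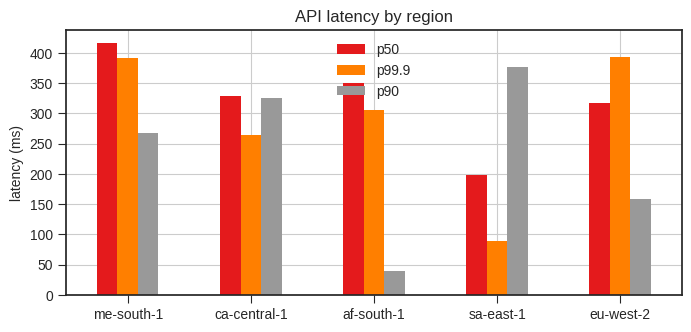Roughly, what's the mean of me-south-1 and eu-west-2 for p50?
≈ 350

(400 + 300) / 2 ≈ 350.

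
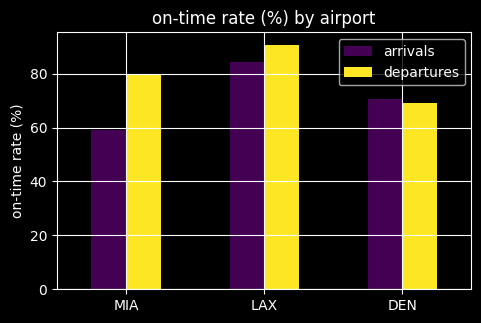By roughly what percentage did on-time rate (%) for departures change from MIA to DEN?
≈ -12.5%

MIA ≈ 80, DEN ≈ 70; (70 − 80) / 80 ≈ -12.5%.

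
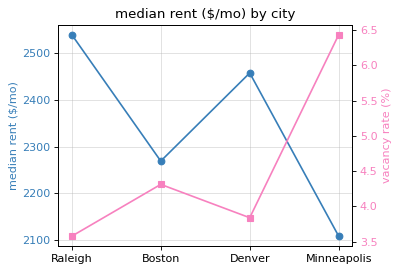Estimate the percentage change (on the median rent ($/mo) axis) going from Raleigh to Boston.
≈ -11.8%

Raleigh ≈ 2550, Boston ≈ 2250; (2250 − 2550) / 2550 ≈ -11.8%.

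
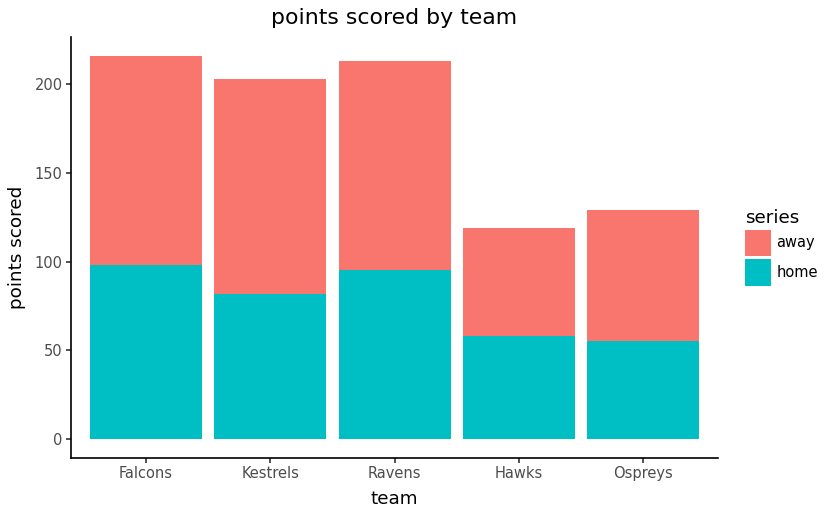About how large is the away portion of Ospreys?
≈ 60

away top ≈ 120, bottom ≈ 60; segment ≈ 60.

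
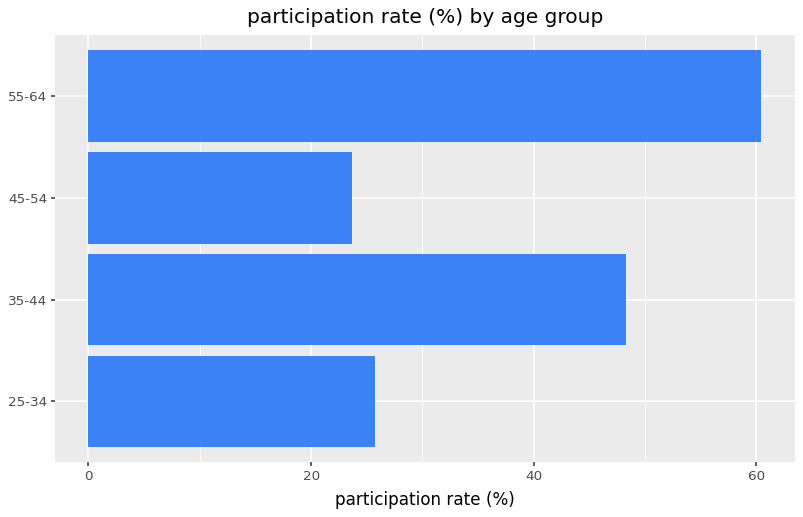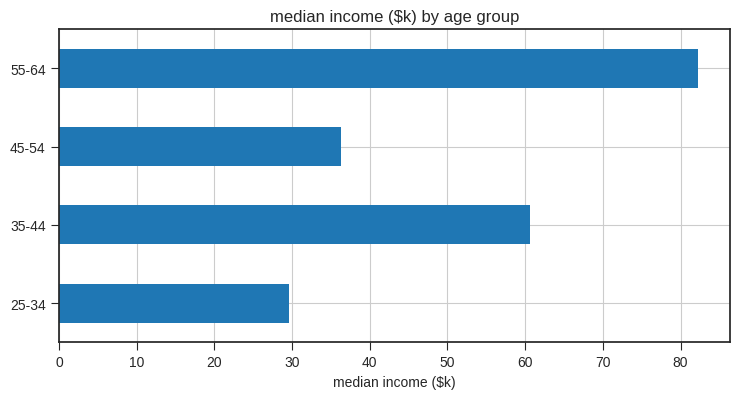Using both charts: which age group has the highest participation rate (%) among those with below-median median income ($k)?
25-34

Chart 2 median median income ($k) ≈ 50; below-median age groups: 25-34, 45-54. Among those, 25-34 has the highest participation rate (%) (≈ 30).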